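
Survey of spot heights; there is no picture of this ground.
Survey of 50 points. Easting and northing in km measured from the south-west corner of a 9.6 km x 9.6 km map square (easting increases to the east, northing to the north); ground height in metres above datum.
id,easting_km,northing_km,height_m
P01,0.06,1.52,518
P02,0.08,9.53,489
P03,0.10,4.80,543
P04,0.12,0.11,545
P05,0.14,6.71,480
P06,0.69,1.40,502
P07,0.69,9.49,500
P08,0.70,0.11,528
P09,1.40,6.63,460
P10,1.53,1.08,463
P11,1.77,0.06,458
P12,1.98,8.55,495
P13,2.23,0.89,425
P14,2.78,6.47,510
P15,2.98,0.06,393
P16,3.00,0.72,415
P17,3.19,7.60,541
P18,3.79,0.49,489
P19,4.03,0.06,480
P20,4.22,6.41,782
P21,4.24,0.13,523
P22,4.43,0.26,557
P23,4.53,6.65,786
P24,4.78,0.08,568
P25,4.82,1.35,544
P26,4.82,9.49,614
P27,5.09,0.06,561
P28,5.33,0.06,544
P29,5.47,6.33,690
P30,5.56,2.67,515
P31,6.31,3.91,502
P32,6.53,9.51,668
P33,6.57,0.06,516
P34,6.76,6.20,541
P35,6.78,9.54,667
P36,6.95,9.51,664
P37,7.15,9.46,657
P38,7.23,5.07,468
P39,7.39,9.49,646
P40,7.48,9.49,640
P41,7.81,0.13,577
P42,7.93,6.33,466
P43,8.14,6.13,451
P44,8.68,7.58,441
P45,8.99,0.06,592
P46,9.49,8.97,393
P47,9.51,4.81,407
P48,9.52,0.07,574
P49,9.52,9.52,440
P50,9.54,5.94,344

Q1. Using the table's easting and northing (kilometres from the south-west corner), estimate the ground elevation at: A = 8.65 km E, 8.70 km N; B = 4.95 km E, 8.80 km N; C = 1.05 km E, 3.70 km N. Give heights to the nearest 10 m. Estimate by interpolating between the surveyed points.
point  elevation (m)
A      490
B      650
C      500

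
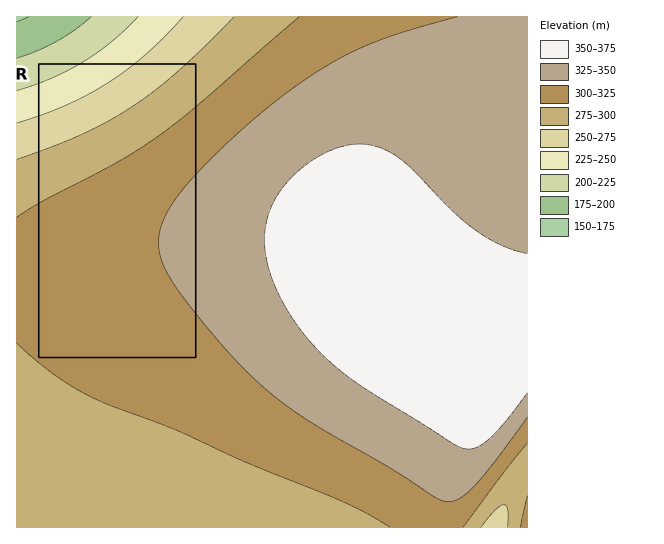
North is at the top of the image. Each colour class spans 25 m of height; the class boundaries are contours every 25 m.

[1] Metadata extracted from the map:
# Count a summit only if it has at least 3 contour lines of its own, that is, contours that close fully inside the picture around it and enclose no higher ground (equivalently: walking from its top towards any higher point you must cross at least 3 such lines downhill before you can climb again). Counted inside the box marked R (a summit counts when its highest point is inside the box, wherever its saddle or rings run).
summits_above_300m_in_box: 0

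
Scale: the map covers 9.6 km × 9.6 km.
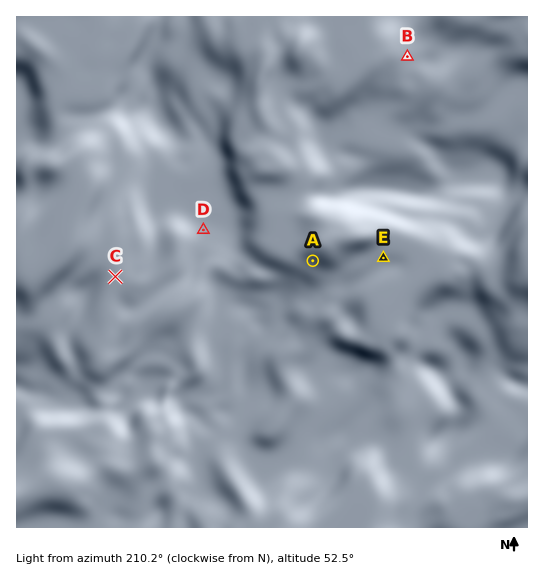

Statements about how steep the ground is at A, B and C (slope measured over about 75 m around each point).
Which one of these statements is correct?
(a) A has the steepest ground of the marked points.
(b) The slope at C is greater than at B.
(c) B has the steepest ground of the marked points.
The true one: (a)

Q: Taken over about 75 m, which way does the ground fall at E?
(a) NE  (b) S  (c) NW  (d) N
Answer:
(d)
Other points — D SW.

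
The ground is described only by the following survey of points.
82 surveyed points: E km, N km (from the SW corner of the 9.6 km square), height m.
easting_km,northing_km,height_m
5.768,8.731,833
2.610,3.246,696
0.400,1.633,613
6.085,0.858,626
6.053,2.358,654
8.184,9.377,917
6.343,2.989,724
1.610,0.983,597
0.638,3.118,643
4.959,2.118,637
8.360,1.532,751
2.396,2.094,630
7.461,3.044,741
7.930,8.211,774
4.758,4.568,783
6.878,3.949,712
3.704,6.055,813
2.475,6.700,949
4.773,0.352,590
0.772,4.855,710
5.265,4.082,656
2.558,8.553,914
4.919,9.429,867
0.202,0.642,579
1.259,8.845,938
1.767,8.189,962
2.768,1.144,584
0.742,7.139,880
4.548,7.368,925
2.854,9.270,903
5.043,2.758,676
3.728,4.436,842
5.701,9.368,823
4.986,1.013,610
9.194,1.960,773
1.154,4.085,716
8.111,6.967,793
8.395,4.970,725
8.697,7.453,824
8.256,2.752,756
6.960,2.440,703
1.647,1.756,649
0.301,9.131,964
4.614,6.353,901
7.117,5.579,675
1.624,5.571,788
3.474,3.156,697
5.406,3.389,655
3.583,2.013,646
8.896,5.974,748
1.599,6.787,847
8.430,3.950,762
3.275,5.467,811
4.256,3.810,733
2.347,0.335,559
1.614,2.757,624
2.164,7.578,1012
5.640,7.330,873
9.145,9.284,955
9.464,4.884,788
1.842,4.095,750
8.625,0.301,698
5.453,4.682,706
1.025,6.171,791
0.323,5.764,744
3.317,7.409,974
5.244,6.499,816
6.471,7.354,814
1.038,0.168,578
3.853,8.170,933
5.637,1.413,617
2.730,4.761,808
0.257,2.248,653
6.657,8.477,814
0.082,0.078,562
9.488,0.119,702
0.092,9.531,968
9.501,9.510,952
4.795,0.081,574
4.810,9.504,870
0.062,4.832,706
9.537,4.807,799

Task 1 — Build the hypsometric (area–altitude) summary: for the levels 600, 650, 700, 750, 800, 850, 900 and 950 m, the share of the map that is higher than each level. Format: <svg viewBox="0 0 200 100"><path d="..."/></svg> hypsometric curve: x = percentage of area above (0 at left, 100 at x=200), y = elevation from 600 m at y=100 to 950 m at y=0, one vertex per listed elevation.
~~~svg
<svg viewBox="0 0 200 100"><path d="M186 100l-25-14-24-15-31-14-35-14-25-14-18-15-18-14"/></svg>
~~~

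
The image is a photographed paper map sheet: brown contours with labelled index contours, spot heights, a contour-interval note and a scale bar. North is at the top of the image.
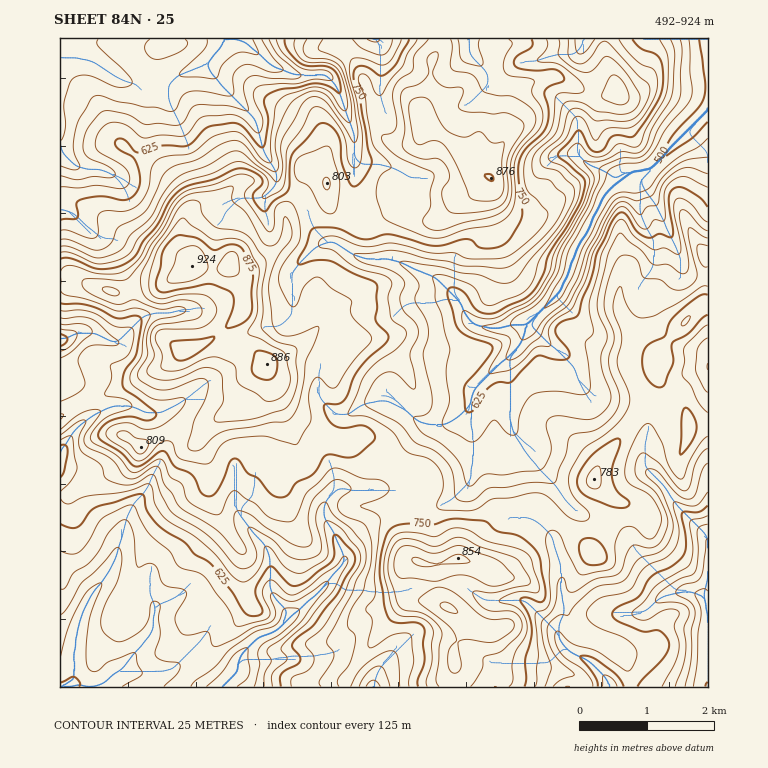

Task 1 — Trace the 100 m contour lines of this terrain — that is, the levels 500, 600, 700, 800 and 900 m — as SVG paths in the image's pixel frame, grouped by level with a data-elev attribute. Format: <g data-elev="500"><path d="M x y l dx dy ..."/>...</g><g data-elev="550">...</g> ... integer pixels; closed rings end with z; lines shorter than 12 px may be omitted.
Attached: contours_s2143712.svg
<g data-elev="500"><path d="M60 683l14-6 5 4 1 4-1 2"/><path d="M708 122l-17 17-31 20 12-23 26-27 6-11 1-15-6-44"/></g><g data-elev="600"><path d="M602 687l1-11 2-1 8 4 4 8"/><path d="M662 687l12-22 4-12 1-10-5-17 5-10 0-4-5-3-7 0-7 3-12 7-5 1-9-3-2-5 11-10 14-17 32-20 3-5 1-10-3-27 2-4 16-3"/><path d="M60 551l11 3 8-2 8-9 11-19 5-6 22-11 8-2 14 26 23 20 9 15 20 7 7 5 21 29 7 17 4 2 25-6 6-3 1-7-6-11-2-7 3-7 3-4 5 0 16 13 6 0 14-7 13-12 13-8 8-10 3 0 2 3 0 3-16 29-25 31-25 23-1 3 5 7 1 3-14 14-2 5 1 9"/><path d="M708 187l-22-10-5 0-7 3-6 5-3 6 0 29-3 1-8-1-7 9-4 0-5-4-11-17-4-1-5 1-8 11-17 33-7 27-13 27-4 5-14 9-5 7-2 6 2 12-15 3-13 14-12 8-20 4 0-5 10-19 2-7-4-3-22-6-8-5-6-8 1-10 3 0 15 7 14 0 32-16 11-11 11-19 4-15 3-8 27-44 6-20-1-9-19-18-2-4 1-3 4-5 6-3 3 2 8 10 9 2 9-3 11-10 5 0 10 3 4 0 3-3 6-15 17-27 4-12 1-32-2-7-7-12"/><path d="M276 39l7 14 14 13 10 4 20 1 5 4 1 5-19-1-17 5-32 1-9 3-2 4 0 6 9 22-2 9-3 4-15-14-12-5-29 3-5 4-8 12-7 3-20-1-19 3-18-14-11-2-6 2-5 3-5 7-2 7 0 6 4 5 20 12 6 5 4 9-2 7-7 4-23-4-19 3-19-1"/></g><g data-elev="700"><path d="M351 687l7-14 7-8 16-11 11-3 4 2 2 5 2 29"/><path d="M545 687l6-19-7-24-3-20 1-3 9-9 4-7 4-25 3-3 2 1 4 12 4 2 22-13 22-4 6-5 5-16 5-8 3-1 12 3 7-1 6-4 5-9 2-8 1-7-8-19-6-10-14-10-4-5-1-8 3-11 4-3 3 0 12 8 20 26 5 3 4 1 4-6 7-25 6-8 5-4"/><path d="M60 429l21-16 10-3 8 0 2 1-1 3-16 22 0 5 3 6 23 11 6 5 7 12 5 3 8 0 16-10 6-1 6 17 8 10 7 12 6 5 31 18 20 22 5 3 4 0 1-4-11-24-1-8 2-7 5 0 9 3 15 13 27 17 8 3 7 0 3-2 2-4-4-23 2-11 3-8 21-19 7 0 8 5 2 5-12 10-1 4 0 5 6 7 17 6 5 4 5 13 1 16-2 12-7 23-11 17-4 10 0 9 6 8 1 9-5 20-12 17 1 7"/><path d="M708 392l-5-6-8-17 3-20 4-7 6-4"/><path d="M60 318l5 1 16-2 11 2 25 21 2 3-5 3-22-1-8 5-4 5-2 5 7 21 0 5-9 8-16 7"/><path d="M708 238l-7-3-9-6-3 0 0 11 8 36-5 8-10 6-10-1-13-10-15-1-6-16-5-5-10-2-7 6-8 21-4 23 1 8 9 22 0 7-5 15 0 7 2 8 8 20 0 12-6 12-14 12-8 3-17 3-4 2-4 19-7 14-3 11-2 3-24 0-23 4-16 1-5 1-13 12-7 1-6-1-5-5-3-26-8-12-11-8-18-8-12-14-6-6-31-16-1-3 0-4 8-15 5-7 7-4 5-1 5 1 15 14 4 2 1-1-1-14-4-19 2-6 5-11 1-6-2-9-11-10-4-8-1-9 5-12-2-5-5-5-8-4-31-9-4-4-1-3 39-4 32 8 24 4 15 4 36 2 12-3 37-34 8-11 7-15 2-7-2-4-8-6-6-7-15-5-2-5-1-7 4-12 16-15 4-5 5-23 3-5 5-3 9 1 6 2 12 7 24 3 11-2 7-7 2-7-2-6-11-19-12-12-9-5-3 2-12 13-5 2-7-2-10-6-10-9 0-17"/><path d="M323 39l-4 7-1 3 21 10 6 9 9 35 4 28-2 10-2 2-1-1-10-17-17-23-9-5-7 0-9 8-19 34-1 10 2 20-5 12-3 0-8-8-24-20-5-2-7 1-22 13-24 8-10 6-12 14-13 25-18 16-8 13-7 5-11 5-8 1-27-11-11-1"/><path d="M392 39l-4 12-7 4-18-6-10-10"/></g><g data-elev="800"><path d="M471 687l11-17 1-12 20-8 15-15 4-9-2-9-7-5-22-1-8-3-8-9-2-7 3-1 19 2 32-8 3-2 0-5-10-16-5-4-36-12-15-8-10 0-13 7-7 1-19-6-13-1-7 4-5 10-2 12 1 12 8 25 3 5 5 3 12 2 8 3 9 6 7 8 1 7-3 10 0 17-3 15 1 5 2 4"/><path d="M138 453l3 1 4-2 3-5 0-6-13-4-9-6-5 0-4 2 0 2 2 3 11 6z"/><path d="M190 450l6 1 5-1 13-14 10-5 48-9 11 0 7-3 9-15 5-23 2-19 13-32-2-4-18 8-12 2-7-2-6-6-2-7-3-28 0-12 8-22 14-20 1-7-1-7-6-9-2 3-2 16-3 7-6 4-7-2-5-5-14-26-13-12-1-5 1-8-2-2-17 4-22 3-12 7-6 8-10 19-12 17-9 16-15 18-8 3-33-2-3 0-2 4 1 5 6 5 25 11 7 0 14-4 23 9 7 0 14-3 5 2 2 2-2 3-4 2-22 4-7 6-4 12 1 18-9 15-1 6 1 3 4 3 10 6 9 2 12-2 25-9 5 0 3 2 1 5-2 10-11 23-7 24 0 4z"/><path d="M326 190l3-2 1-5-1-4-3-2-3 3 0 3z"/><path d="M428 39l-13 15-3 17-12 8-6 8-1 10 4 22-1 8-3 5-10 3-2 2 4 9 12 10 34 15 3 3-4 17 0 16-7 15 1 3 5 4 8 1 27-8 27-5 9-4 6-5 4-7 2-6-2-27 2-10 6-12 15-17 3-9-1-5-2-5-11-9-10-5-14 0-13-4-12-17-21-5-2-5 2-17-1-9"/></g><g data-elev="900"><path d="M169 283l8 0 13-2 9-3 6-6 3-3 0-5-3-8-5-7-4-3-6 0-11 5-12 27 0 3z"/><path d="M223 276l10 1 3-1 3-4-1-15-4-5-3 0-5 2-8 12 0 5z"/></g>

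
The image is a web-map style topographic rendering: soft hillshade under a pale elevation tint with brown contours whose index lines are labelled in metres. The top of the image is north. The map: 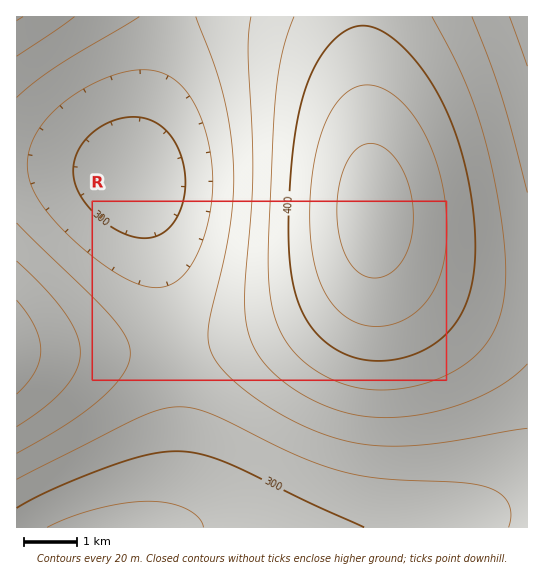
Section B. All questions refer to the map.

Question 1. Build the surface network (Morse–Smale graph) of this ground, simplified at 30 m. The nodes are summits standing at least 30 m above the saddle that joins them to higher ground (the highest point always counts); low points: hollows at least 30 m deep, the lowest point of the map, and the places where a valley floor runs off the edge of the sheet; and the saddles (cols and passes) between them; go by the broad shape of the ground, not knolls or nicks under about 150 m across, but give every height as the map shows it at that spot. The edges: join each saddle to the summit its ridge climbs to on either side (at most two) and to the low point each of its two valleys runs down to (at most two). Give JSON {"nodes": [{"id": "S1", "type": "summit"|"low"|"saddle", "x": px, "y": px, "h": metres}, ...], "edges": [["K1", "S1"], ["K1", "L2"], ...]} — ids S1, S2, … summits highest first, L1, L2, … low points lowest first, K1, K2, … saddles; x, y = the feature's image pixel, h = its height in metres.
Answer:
{"nodes": [
{"id": "S1", "type": "summit", "x": 373, "y": 211, "h": 451},
{"id": "S2", "type": "summit", "x": 17, "y": 350, "h": 392},
{"id": "S3", "type": "summit", "x": 17, "y": 17, "h": 382},
{"id": "L1", "type": "low", "x": 115, "y": 527, "h": 273},
{"id": "L2", "type": "low", "x": 134, "y": 178, "h": 287},
{"id": "L3", "type": "low", "x": 527, "y": 18, "h": 331},
{"id": "K1", "type": "saddle", "x": 527, "y": 289, "h": 369},
{"id": "K2", "type": "saddle", "x": 169, "y": 17, "h": 337},
{"id": "K3", "type": "saddle", "x": 171, "y": 349, "h": 333}],
"edges": [["K1", "S1"], ["K1", "L1"], ["K1", "L3"], ["K2", "S1"], ["K2", "S3"], ["K2", "L2"], ["K3", "S1"], ["K3", "S2"], ["K3", "L1"], ["K3", "L2"]]}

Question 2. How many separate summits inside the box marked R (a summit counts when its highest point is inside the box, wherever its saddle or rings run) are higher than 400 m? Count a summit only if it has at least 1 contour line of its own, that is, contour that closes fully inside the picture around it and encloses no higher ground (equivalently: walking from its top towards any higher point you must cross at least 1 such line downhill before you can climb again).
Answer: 1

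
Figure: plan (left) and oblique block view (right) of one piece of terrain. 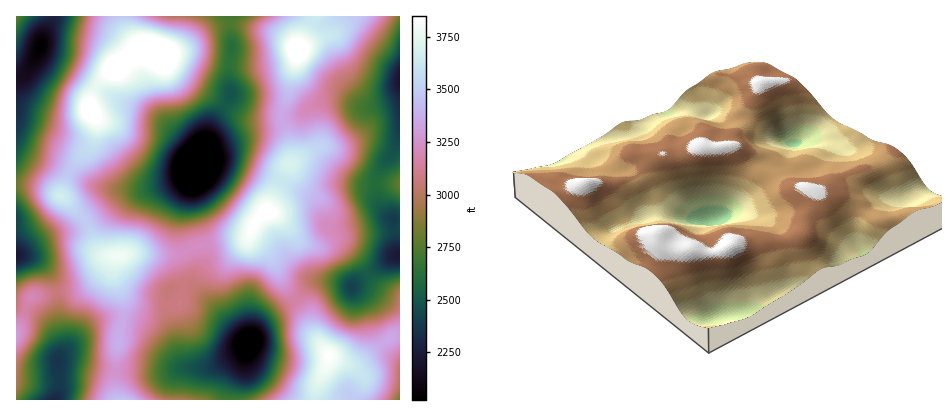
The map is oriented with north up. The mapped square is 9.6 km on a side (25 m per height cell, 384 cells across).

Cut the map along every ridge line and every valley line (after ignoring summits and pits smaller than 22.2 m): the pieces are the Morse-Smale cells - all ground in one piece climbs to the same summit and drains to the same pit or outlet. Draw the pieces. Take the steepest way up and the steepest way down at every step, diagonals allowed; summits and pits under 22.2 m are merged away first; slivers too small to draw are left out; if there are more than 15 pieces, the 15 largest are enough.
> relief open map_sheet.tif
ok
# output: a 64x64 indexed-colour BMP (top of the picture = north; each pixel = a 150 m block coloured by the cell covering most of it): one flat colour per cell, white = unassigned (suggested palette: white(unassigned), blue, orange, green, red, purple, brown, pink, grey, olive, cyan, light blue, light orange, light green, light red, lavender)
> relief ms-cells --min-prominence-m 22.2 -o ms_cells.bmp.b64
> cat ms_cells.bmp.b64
<image width="64" height="64" href="data:image/bmp;base64,Qk12CAAAAAAAAHYAAAAoAAAAQAAAAEAAAAABAAQAAAAAAAAIAAATCwAAEwsAABAAAAAAAAAA////ALR3HwAOf/8ALKAsACgn1gC9Z5QAS1aMAMJ34wB/f38AIr28AM++FwDox64AeLv/AIrfmACWmP8A1bDFAAAAAAAAAAAAAAAAAAAzMzMzM4iIiIiIiIgAAAAAAAAAAAAAAAAAAAAAAAAAADMzMzMziIiIiIiIiAAAAAAAAAAAAAAAAAAAAAAAAAAAMzMzMzM4iIiIiIiIAAAAAAAAAAAAAAAAAAAAAAAAAAADMzMzMziIiIiIiIiAAAAAAAAAAAAAAAAAAAAAAAAAAAMzMzMzOIiIiIiIiIAAAAAAAAAAAAAAAAAAAAMzMzMzMzMzMzMziIiIiIiIiAAAAAAAAAAAAAAAAAAAAzMzMzMzMzMzMzOIiIiIiIiIAJmQAAAAAAAAAAAAAAADMzMzMzMzMzMzM4iIiIiIiIiZmZmQAAAAAAAAAAAAAAMzMzMz8zMzMzMziIiIiIiIiZmZmZkAAAAAAAAAAAAAAzMzMz/zMzMzMzM4iIiIiIiJmZmZmZAAAAAAAAAAAAADMzMz/zMzMzMzM6iIiIiIiJmZmZmZmZAAAAAAAAAAAAMzMz//MzMzMzM6qoiIiIiJmZmZmZmZmQAAAAAAAAAAADMz//8zMzMzM6qqqIiIiImZmZmZmZmZAAAAAAAAAAAAP///8zMzMzM6qqqqiIiImZmZmZmZmZkAAAAAAAAAAAD////zMzMzM6qqqqqoiIiZmZmZmZmZmQAAAAAAAAAAAP////MzMzM6qqqqqqqoiZmZmZmZmZmZAAAAAAAAAAAA////8zMzM6qqqqqqqqqJmZmZmZmZmZkAAAAAAAAAAAD////zMzM6qqqqqqqqqgmZmZmZmZmZkAAAAAAAAAAAD/////8zM6qqqqqqqqqgAJmZmZmZmZAAAAAAAAAAAAAP////////qqqqqqqqqqAACZmZAJmZAAAAAAAAAAAAAP////////+qqqqqqqqqAAAAAAAAAJAAAAAAAAAAAAAA/////////6qqqqqqqqoAAAAAAAAA4AAAAAAAAAAAAAD/////////CqqqqqqqoAAAAAAAAADu4AAAAAAAAAAAAA////////8KqqqqqqqgAAAAAAAADu7uAAAAAAAAAAC7u7u7u7u78AqqqqqqqgAAAAAAAADu7u7uAAAAAAAAC7u7u7u7u7uwCqqqqqqgAAAAAAAADu7u7uAAAAAAAAALu7u7u7u7uwAMzKqqqgAAAA7u7u7u7u7u4AAAAAAAAAu7u7u7u7u7AAzMzMzAAAAA7u7u7u7u7u7gAAAAAAAAu7u7u7u7u7sAzMzMzMAAAADu7u7u7u7u7uAAAAAAAAC7u7u7u7u7uwDMzMzMzAAADu7u7gAADu7u4AAAAAAAALu7u7u7u7u7AMzMzMzMwADu7u7gAAAAAAAAAAAAAAAAALu7u7u7u7sAzMzMzMzM7u7u7uAAAAAAAAAAAAAAAAAAC7u7u7u7uwDMzMzMzMzu7u7uAAAAAAAAAAAAAAAAAAAAu7u7u7u7AMzMzMzMzM7u7u4AAAAAAAAAAAAAAAAAAAALu7u7u7uwzMzMzMzMzu7uAAAAAAAAAAAAAAAAAAAARERERES7u7DMzMzMzMzM7gAAAAAAAAAAAAAAAAAAAERERERERERLvMzMzMzMzMwAAAAAAAAGZgAAAAAAAABERERERERERERMzMzMzMzMAAAAAAAAZmZmAAAAAAAAdERERERERERERETMzMzMwAAAAAAAAAZmZmZgAAAAAHd3RERERERERERERMzMzAAAAAAAAAAGZmZmZmAAAAd3d3d0REREREREREREEAAAAAAAAABmZmZmZmZmZgAHd3d3d3dEREREREREREEQAAAAAAAAAGZmZmZmZmZmYHd3d3d3d3REREREREREQREAAAAAAAAAZmZmZmZmZmZgd3d3d3d3dEREREREREQREVUAAAAAAAZmZmZmZmZmZmZ3d3d3d3d0REREREREERERVVAAAAAABmZmZmZmZmZmZnd3d3d3d3REREREREERERFVVVAAAAAGZmZmZmZmZmZmd3d3d3d3dEREREREERERERVVVVVVUGZmZmZmZmZmZmZ3d3d3d3d0REREREEREREREVVVVVVVIiZmZmZmZmZmZnd3d3d3d0RERERBERERERERVVVVVVUiIiZmZmZmZmZmd3d3d3d3REREEREREREREREVVVVVVVIiIiZmZiIiImZ3d3d3d3d0RBERERERERERERFVVVVVUiIiIiIiIiIiInd3d3d3d3RBEREREREREREREVVVVVVSIiIiIiIiIiIid3d3d3d3fRERERERERERERERVVVVVVUiIiIiIiIiIiJ3d3d3d33dERERERERERERERFVVVVVVSIiIiIiIiIiIgB3d3d33d3REREREREREREREVVVVVVVIiIiIiIiIiIiAHd3d93d3d3RERERERERERERVVVVVVUiIiIiIiIiIiIAB3fd3d3d3d0RERERERERERFVVVVVVVIiIiIiIiIiIgAH3d3d3d3d3dEREREREREREVVVVVVVUiIiIiIiIiIiAADd3d3d3d3d3dERERERERERVVVVVVVSIiIiIiIiIiIAAN3d3d3d3d3dERERERERERFVVVVVVVIiIiIiIiIiIgAADd3d3d3d3dEREREREREREVVVVVVVVSIiIiIiIiIiAAAN3d3d3d3d0RERERERERERVVVVVVVVIiIiIiIiIiIAAADd3d3d3d0RERERERERERFVVVVVVVVSIiIiIiIiIgAAAN3d3d3d3REREREREREREVVVVVVVVVIiIiIiIiIi"/>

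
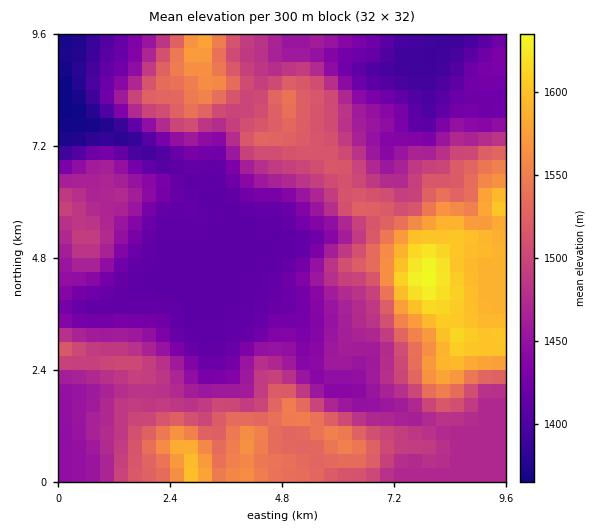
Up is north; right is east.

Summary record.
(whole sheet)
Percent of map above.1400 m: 95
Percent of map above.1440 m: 68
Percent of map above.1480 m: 43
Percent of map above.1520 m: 24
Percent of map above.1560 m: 11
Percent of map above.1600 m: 3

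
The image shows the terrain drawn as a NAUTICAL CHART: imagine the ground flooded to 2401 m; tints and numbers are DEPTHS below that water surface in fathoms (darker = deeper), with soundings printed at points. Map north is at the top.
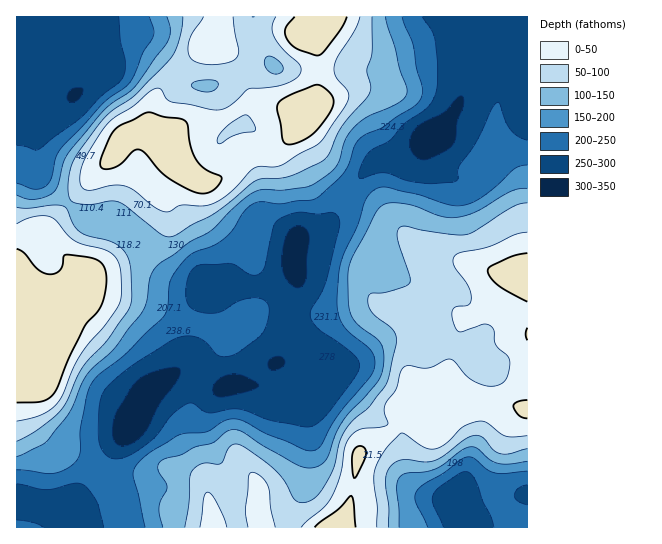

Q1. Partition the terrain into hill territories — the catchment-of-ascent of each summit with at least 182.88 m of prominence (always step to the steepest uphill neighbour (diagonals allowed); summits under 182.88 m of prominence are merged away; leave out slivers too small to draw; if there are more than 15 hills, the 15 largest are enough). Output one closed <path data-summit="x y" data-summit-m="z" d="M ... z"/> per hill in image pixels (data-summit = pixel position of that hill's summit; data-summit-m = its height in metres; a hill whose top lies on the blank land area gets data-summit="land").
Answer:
<path data-summit="land" d="M506 57l-12 2-21 6-14 40-22 28-7 3-15 13-13 7-17 3-12 5-29 31-17 30-10 7-20 7-4 15 4 32-9 28 0 31-5 12-10 8-9 17-5 3-26-1-15 3-23-15-10-4-27 16-13 13-13 29-19 24-13 31-32 28-1 2 5 8 2 9 387 0-2-8 23-13 13-7 16-1 17-6 0-420-7-9z"/><path data-summit="land" d="M527 16l-510 0-1 95 31 1 5-2-13 12-4 27 0 13 2 8 13 18 40 35 29 8 10 5 15 22 19 17 15 6 23 4 3 4 0 6-9 12-6 12 0 36-9 14 10 0 28 18 15-3 26 1 5-3 9-17 10-8 5-12 0-31 9-28-4-20 0-12 4-15 28-12 10-13 9-19 29-31 12-5 17-3 13-7 15-13 7-3 22-28 14-40 21-6 12-2 15 7 6 8z"/><path data-summit="land" d="M47 112l-31 1 0 392 35 6 16 0 12-14 11-6 10-10 13-31 19-24 17-35 29-20 10-12 1-40 6-12 9-12 0-6-3-4-23-4-15-6-19-17-15-22-10-5-29-8-45-40-10-21 0-13 4-27z"/>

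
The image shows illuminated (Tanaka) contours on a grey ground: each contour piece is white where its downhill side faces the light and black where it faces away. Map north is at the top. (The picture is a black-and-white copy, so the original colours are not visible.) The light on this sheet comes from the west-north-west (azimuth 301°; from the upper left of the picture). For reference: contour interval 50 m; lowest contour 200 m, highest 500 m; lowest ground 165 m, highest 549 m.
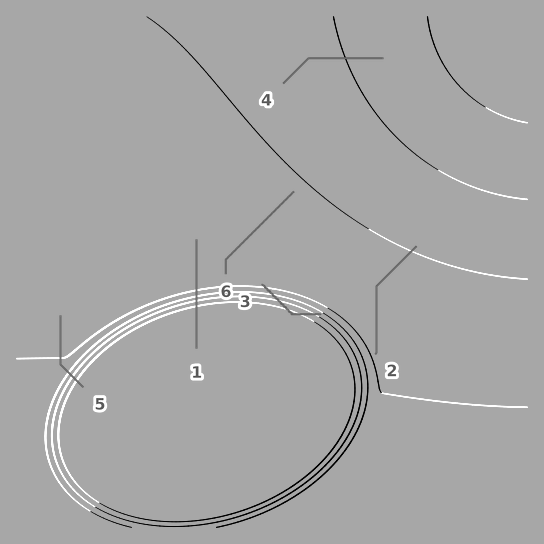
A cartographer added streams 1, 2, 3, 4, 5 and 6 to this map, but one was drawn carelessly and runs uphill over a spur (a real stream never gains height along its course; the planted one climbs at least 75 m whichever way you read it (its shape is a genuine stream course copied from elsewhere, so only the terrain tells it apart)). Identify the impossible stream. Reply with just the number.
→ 3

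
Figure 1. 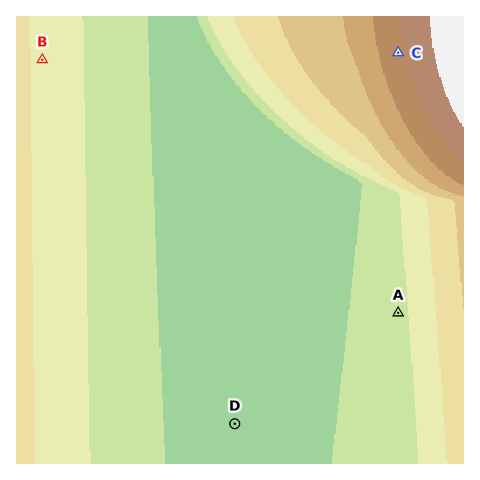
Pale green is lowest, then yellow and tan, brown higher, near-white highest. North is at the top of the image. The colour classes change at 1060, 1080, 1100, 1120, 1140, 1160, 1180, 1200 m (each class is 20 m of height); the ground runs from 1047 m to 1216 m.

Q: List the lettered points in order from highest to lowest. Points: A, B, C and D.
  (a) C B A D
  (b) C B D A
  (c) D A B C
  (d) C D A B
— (a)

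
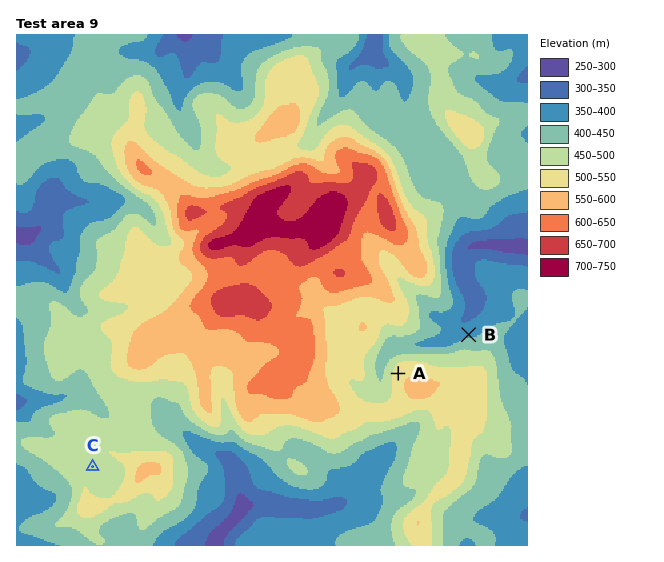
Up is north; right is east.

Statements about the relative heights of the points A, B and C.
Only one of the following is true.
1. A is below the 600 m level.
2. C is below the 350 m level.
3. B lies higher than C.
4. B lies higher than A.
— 1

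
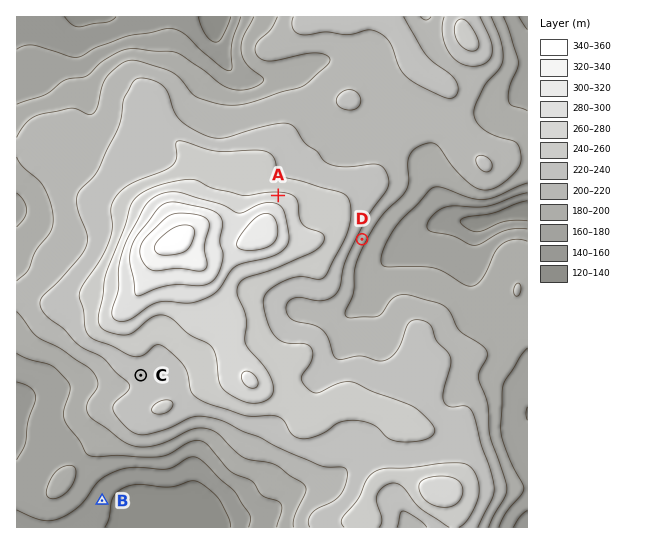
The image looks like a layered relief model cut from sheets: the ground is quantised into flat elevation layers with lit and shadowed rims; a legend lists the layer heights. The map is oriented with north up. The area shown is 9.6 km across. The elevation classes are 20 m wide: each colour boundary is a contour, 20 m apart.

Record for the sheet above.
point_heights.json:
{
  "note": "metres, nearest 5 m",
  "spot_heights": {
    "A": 265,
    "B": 145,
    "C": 230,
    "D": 210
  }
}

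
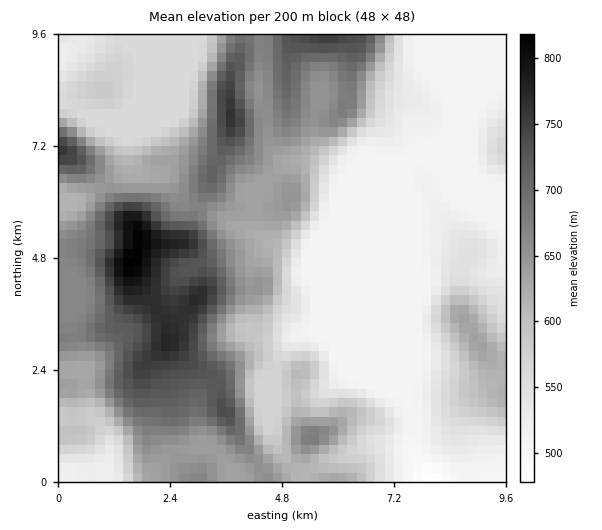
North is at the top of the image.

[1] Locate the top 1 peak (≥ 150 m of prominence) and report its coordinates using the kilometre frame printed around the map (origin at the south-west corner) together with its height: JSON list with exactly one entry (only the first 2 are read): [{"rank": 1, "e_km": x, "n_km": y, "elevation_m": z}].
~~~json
[{"rank": 1, "e_km": 1.56, "n_km": 4.71, "elevation_m": 821}]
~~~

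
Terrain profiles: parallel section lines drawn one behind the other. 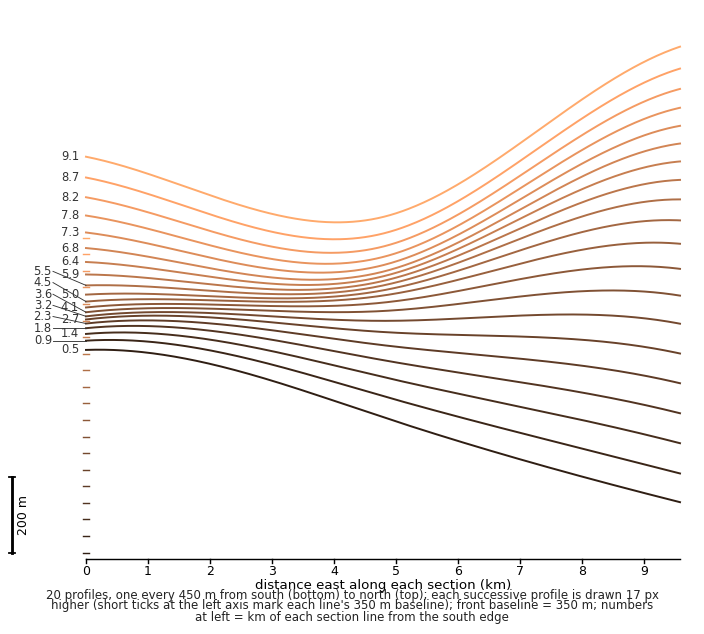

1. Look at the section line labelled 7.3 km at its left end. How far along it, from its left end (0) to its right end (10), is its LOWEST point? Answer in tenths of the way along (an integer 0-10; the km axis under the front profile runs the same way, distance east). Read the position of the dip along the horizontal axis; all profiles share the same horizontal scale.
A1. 4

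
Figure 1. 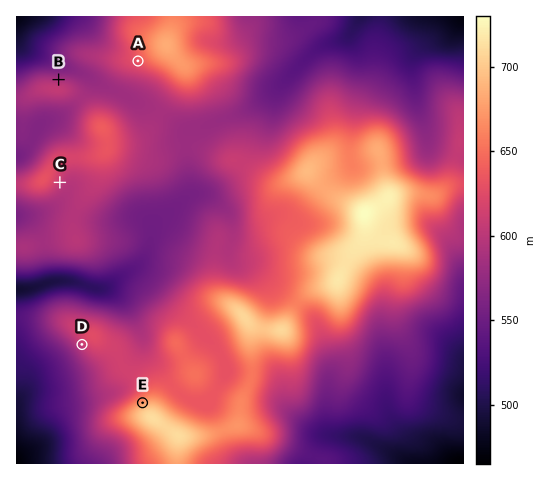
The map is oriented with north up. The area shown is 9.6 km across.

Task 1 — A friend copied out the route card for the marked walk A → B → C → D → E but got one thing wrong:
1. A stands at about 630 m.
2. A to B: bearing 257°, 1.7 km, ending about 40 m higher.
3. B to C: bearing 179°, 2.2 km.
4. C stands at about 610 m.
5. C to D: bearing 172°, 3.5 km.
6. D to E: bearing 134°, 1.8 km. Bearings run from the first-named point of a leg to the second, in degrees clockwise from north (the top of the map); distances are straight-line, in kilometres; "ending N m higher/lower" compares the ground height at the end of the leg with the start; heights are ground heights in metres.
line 2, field sense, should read lower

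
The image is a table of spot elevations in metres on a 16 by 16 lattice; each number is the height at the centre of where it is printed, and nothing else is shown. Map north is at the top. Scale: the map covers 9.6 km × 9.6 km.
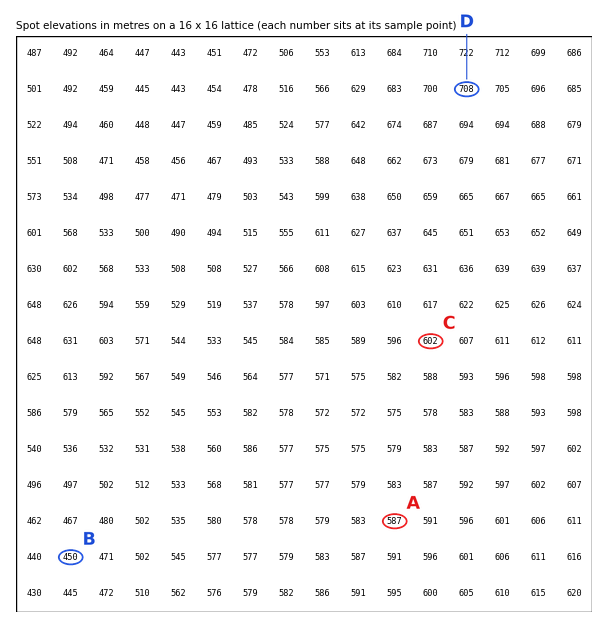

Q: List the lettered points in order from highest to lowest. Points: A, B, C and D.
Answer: D C A B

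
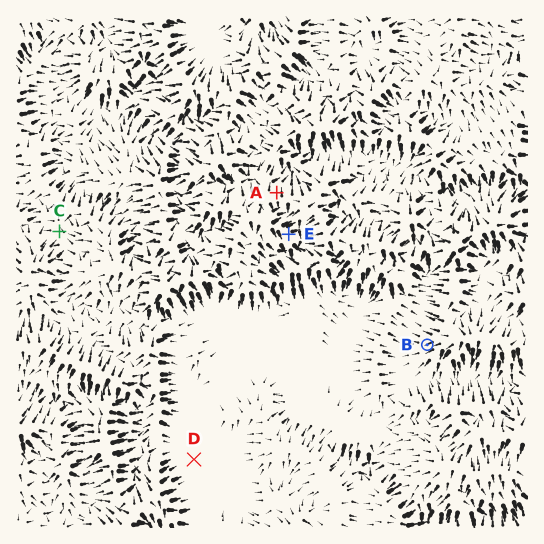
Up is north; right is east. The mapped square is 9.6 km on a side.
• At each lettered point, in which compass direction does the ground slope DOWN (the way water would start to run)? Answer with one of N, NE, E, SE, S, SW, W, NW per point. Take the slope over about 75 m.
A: N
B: W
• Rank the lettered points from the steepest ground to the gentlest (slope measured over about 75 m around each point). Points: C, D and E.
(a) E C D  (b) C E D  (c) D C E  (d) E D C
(a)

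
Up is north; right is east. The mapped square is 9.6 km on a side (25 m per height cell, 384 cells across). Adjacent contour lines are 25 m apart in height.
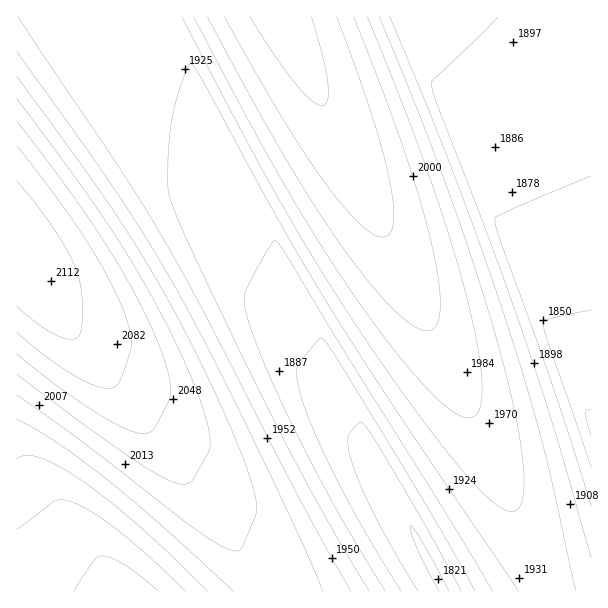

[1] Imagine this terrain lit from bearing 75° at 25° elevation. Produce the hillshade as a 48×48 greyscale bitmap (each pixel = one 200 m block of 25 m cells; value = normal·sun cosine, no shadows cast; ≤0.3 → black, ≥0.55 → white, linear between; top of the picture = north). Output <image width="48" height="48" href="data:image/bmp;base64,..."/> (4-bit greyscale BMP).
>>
<image width="48" height="48" href="data:image/bmp;base64,Qk32BAAAAAAAAHYAAAAoAAAAMAAAADAAAAABAAQAAAAAAIAEAAATCwAAEwsAABAAAAAAAAAAAAAAABEREQAiIiIAMzMzAERERABVVVUAZmZmAHd3dwCIiIgAmZmZAKqqqgC7u7sAzMzMAN3d3QDu7u4A////AIiIiIh2VEMzNFZ4iJq8zd3cthEjRWeJqoiIiIh2VDMzRWeIiJq83d3LkwEjRWeJqoiIiIdlQzM0RWiIiavN3dzKURI0VniJq4iIiHZUMzM0VniImrzN3cy4MBI0Vniau4iIh3VEMzNFZ4iJq8zd3culESI0VniavIiIh2VDMzRWeIiJq83d3LqCASNFZ4mrzIiIdlQzM0RXiIiavN3dzLlRASNFZ4mrzIiHZUMzM0VniImrzN3cy6cgEjRWeJq7zYh2VEMzNFZ4iJq8zd3cupUQEjRWeJq83Yh2VDMzRWeIiJq83d3LqXIBI0VniZq83ndlQzM0RXiIiavN3dzLqFEBI0VniavN7nZUMzNEVniImrzd3dy6lyASNFZ3iavN7mVEMzNFZ4iJq8zd3cuphRASNFZ4mrzd71VDMzRWeIiZu83d3MuYcwEjRWZ4mrze/0QzM0VniImavN3dzLqYUQEjRWeJq8ze7kQzNEV4iJmrzd3dy6mHMBI0RWeJq83v2zMzRFZ4mZq83d3cupiFEBI0Vniau83uyTMzRWeJmavM3d3MuYhzASM0VniavN7+pzM0VniZmavN3d3LqYhhASNFZ4mrvN78hzNFZ4mZmrzd3dy6mIcwEiNFZ4mrze7qdzRFaImZq83d3cupiIYgEjRWeJq7ze/Id0RWeJmavN3d3cupiHQAEjRWeJq83u6nd0VniZmrzN3d3LqYiGIBI0Vniaq83vyHd1Z4mZmrzd3dy6mIh0ABI0VniavN7uqHd2aImZq83d3cy5iIhiASNFZ4mqvN79l3d3eJmavN3d3cupiIhBASNFZ4mrze7rh3d3iZmrzN3d3LqYiIYgEjRWeJmrze/Zd3d4iZmrzd7dy6mIiIQQEjRWeJq83u64d3d5mZq83d3cy5iIiHIBI0VniZq83v2Xd3d5mavN3d3cupiIiFEBI0VniavN7uuHd3d5mazN3d3LqYiIhzASNFZ4iavN79l3d3d5mrzd3dy6mIiIhRASNFZ4mrzd77h3d3d5q83d3cy5iIiIcwEjRWd4mrze/Zh3d3d6vM3d3cupiIiIUQEjRWeJq83e/Id3d3d7vN3d3LqYiIiHMBI0VWeJq83v6od3d3d7zd3dy6mIiIiFEBI0VniavN3vyId3d3d8zd3cupiIiIhzARI0VniavN7+qId3d3d83d3MupiIiIhhASNFZ4mrzN78iIh3d3d93dzLqYiIiIdAASNFZ4mrze/qiIiHd3d93dy6mIiIiIYgEjRWeJq8ze/JiIiId3d93cupiIiIiHQAEjRWeJq83v6oiIiIh3d93LuYiIiIiGIBI0Vniau83v2YiIiIiId9zLqYiIiIh0ABI0VniavN7+uIiIiIiIiMy6mIiIiIhiASNFZ4mqvN79mIiIiIiIiMupiIiIiIdAASNFZ4mrze/riIiIiIiIiLqYiIiIiIYgEjRWeJmrze/ZiIiIiIiIiKqIiIiIiHQAEjRWeJq83u64iIiIiIiIiJmIiIiIiGIBI0VneJq83v2YiIiIiIiIiA=="/>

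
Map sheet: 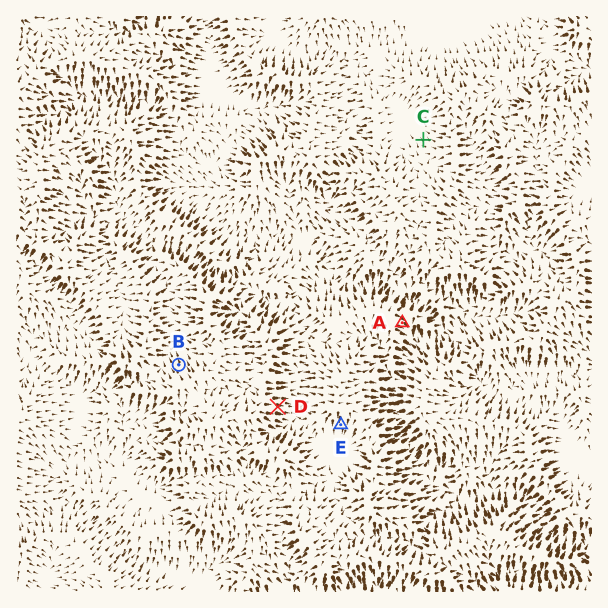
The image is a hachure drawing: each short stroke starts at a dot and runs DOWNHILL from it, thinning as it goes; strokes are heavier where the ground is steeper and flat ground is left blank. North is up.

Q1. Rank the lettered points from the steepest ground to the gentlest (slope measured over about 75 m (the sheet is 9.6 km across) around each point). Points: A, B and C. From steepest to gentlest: A B C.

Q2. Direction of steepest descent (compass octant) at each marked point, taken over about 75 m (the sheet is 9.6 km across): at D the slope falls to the E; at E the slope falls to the S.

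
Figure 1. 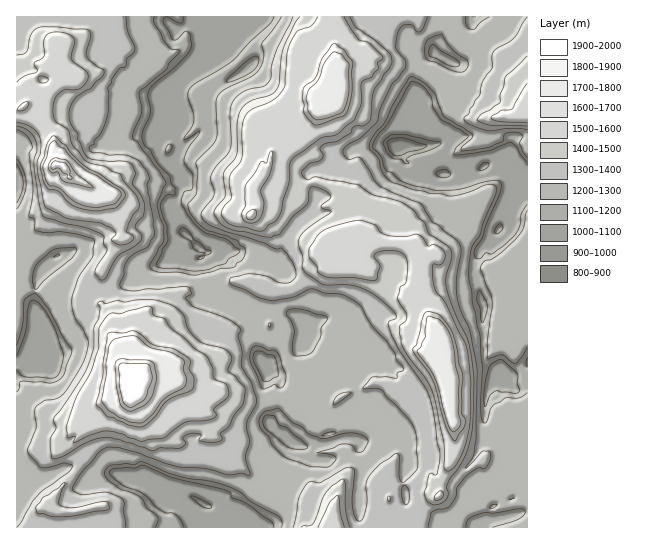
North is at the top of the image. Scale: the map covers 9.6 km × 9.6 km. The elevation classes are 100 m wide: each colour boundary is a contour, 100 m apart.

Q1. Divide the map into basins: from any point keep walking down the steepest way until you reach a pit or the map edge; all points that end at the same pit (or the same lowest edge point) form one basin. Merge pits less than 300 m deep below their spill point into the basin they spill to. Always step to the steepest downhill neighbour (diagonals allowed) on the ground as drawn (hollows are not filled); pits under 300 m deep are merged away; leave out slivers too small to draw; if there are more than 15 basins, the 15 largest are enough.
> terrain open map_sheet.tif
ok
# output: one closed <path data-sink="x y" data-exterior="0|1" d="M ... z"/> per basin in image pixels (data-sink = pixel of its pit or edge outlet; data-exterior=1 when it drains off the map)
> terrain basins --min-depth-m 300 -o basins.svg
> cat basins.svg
<path data-sink="186 234" data-exterior="0" d="M302 16l-286 1 0 92 3 0 6-4 15 13 13 20 3 27 7 2 7 10 37 16 13 24-1 5 4 16-20 29-2 11-6 11 0 12 7 4 10 13 0 15 5 12 4 20 6 7 10 5 30 0 22 10 7 8 5 19 6 2 2 3 3 16-1 4-16 0-16 5-6-3-26-30-6-9-10-9-5 7-12 4-20 16-22 23 5 15 0 13-17 18-7 12-21 17-5 10 394 0-1-27 3-4 15 0 2-2 0-10 12-26 4-16-13-102-7-14-16-20-1-8-6-3-12 0-7-3-19-14-10-12-24 1-10-13-8 2-6-12-46-32-8-2-10 2 2-14-3-4 0-9 8-13 9-7 3-13 0-8-12-18 3-8 10-8 9-4 4 0 8 5 27-4 6-11 7 0 5-6 0-21-6-9-10-9-17-7-3-4-3-11z"/><path data-sink="401 146" data-exterior="0" d="M527 16l-224 0-3 7 3 18 3 4 17 7 10 9 6 9 0 21-5 6-7 0-6 11-18 4-9 0-8-5-11 2-12 10-3 7 12 19 0 8-3 13-9 7-8 13 0 9 3 4-2 14 10-2 8 2 46 32 6 12 8-2 10 13 24-1 10 12 19 14 23 4 3 10 21 30 6 25 0 16 2 7 0 16 7 46-12 32-4 6 0 10-2 2-15 0-3 4 2 27 106-1z"/><path data-sink="17 183" data-exterior="1" d="M25 105l-9 5 1 418 9 0 6-10 21-17 7-12 17-18 0-13-5-15 22-23 20-16 7-1 8-6 2-4-3-10 7-6-14-12-4-20-5-12 0-15-3-5-14-12 0-12 6-11 2-11 20-29-4-25-12-20-37-16-7-10-7-2-3-27-2-5-11-15z"/>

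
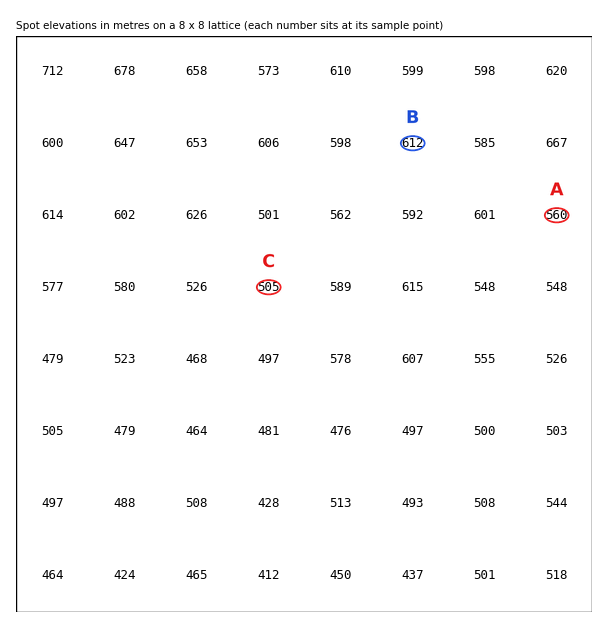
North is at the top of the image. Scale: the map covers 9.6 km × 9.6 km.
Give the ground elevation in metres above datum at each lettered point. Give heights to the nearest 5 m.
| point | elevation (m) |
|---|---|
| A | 560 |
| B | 610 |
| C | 505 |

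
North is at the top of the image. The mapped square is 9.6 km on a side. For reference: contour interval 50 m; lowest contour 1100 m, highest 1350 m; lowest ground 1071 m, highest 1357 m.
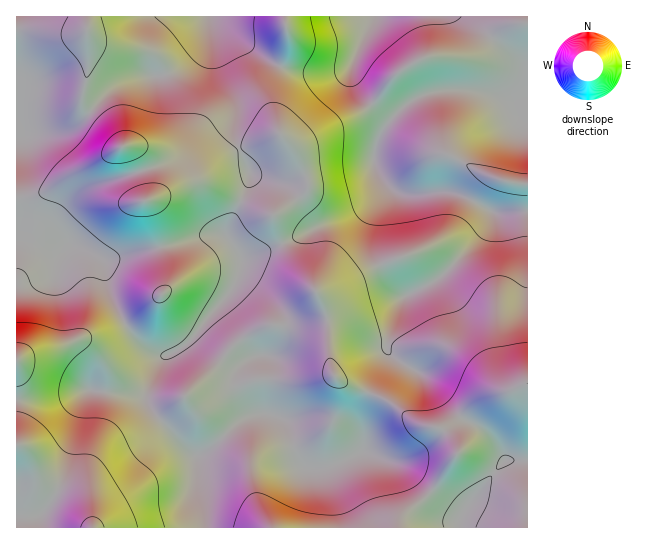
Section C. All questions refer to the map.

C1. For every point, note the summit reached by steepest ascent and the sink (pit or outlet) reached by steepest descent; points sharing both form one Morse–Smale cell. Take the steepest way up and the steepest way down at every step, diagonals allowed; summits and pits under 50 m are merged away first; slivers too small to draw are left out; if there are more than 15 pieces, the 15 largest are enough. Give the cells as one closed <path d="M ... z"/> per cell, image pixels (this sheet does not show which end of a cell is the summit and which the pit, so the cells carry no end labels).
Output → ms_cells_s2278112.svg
<path d="M527 16l-510 0-1 117 39-1 11-3 16-9 35-35 22-9 23 0 15-7 24-22 7-14 2-13 7 37 18 41 1 11-3 21 3 12 13 28-1 16-21 45 1 7 13 20 20-5 40-17 13-8 44-17 9-7 12-13 2-5-2-11 6 8 2 7-11 27 0 32 4 13 11 20 11 13 4 1 36-20 42-45 8-13 1-6 16 1 19-2z"/><path d="M382 179l-1 7-6 11-17 14-44 17-13 8-40 17-20 6 0 18 18 12 17 17 5 9 0 16-4 12-7 12-19 2-11 9-5 9 4 18 9 14 9 7-18 7-26 26-16 8 0 20 7 31 2 22 322-1 0-314-35-1-1 6-8 13-42 45-37 20-14-14-11-20-4-13 0-32 11-27z"/><path d="M25 237l-9 1 0 289 189 1-1-22-7-31 0-20 16-8 26-26 18-7-9-7-9-14-4-18 5-9 11-9 16-1 6-5 8-20 0-16-2-5-20-21-20-16-11 22-17 19-14 19-18 16-17 7-16-8-21-23-17-36-5-27-6-6-20-9-8-2-8 4z"/><path d="M210 20l-2 13-7 14-24 22-15 7-23 0-22 9-35 35-16 9-11 3-39 2 0 103 9 0 36 12 10-4 26 11 6 6 5 27 17 36 21 23 16 8 17-7 18-16 14-19 17-19 13-26 0-12-13-19-1-7 21-45 1-16-13-28-3-12 3-21-1-11-18-41z"/>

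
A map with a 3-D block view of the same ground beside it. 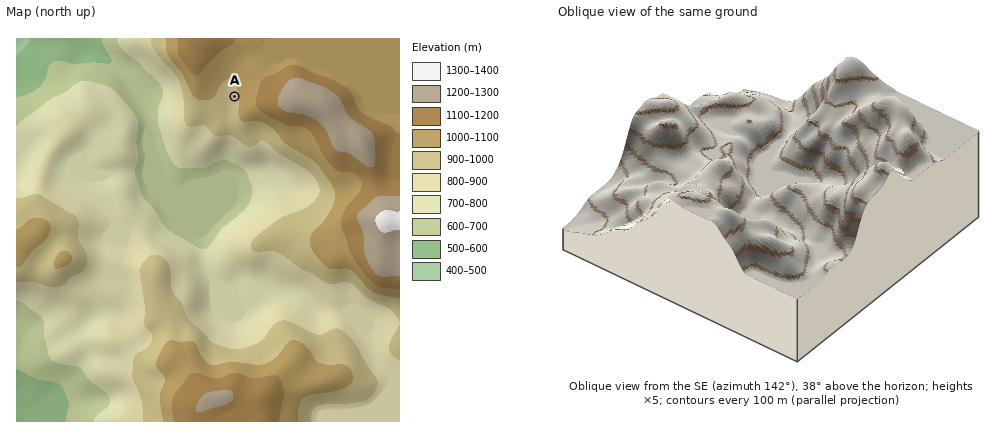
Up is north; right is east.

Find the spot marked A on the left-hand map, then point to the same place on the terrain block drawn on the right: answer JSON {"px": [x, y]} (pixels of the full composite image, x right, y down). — {"px": [850, 114]}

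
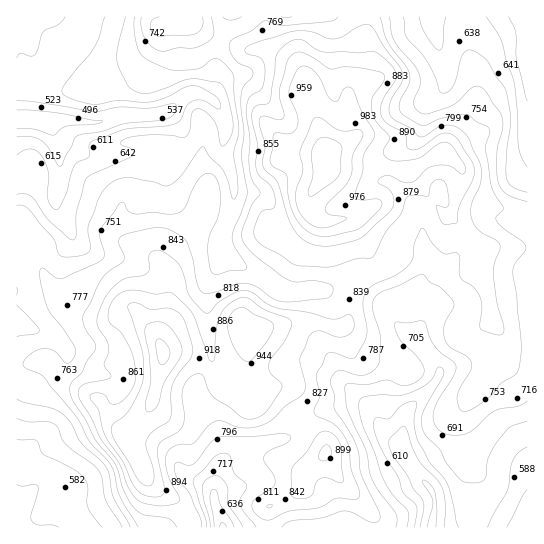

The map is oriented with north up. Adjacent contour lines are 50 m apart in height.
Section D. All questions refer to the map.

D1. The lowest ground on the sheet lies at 470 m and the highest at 1090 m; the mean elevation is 760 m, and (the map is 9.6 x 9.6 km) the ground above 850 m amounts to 23.4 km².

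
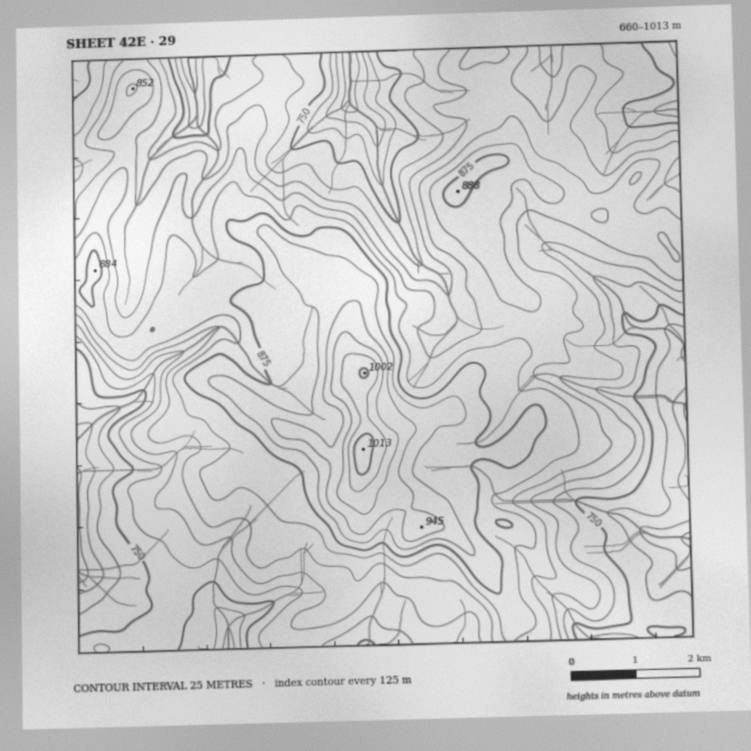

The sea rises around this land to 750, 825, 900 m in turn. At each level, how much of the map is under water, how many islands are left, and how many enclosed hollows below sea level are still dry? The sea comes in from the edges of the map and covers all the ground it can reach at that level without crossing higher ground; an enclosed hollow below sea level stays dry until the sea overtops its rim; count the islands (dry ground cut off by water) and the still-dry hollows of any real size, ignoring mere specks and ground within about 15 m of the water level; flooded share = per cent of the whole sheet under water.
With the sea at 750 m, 14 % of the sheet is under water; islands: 0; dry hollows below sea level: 0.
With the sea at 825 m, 55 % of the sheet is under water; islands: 1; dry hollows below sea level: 0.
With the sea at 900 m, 91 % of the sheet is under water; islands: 1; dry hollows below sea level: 0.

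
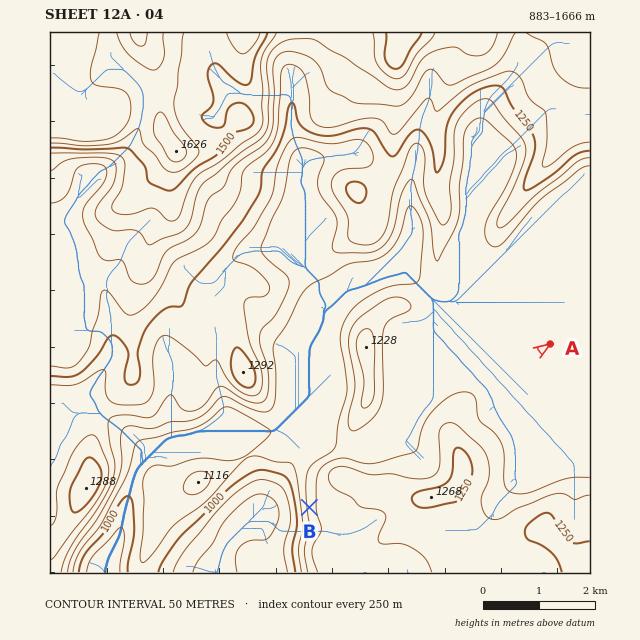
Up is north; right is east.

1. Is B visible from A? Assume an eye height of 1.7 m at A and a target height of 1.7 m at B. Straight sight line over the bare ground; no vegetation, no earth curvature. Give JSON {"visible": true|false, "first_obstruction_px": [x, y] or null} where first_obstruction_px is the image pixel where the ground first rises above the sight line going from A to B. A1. {"visible": false, "first_obstruction_px": [485, 389]}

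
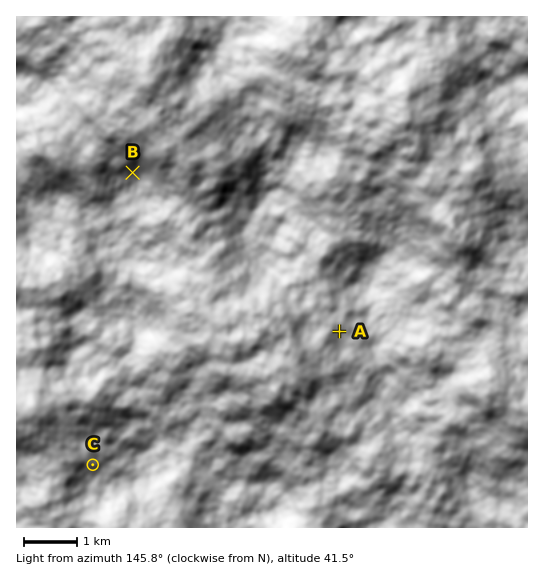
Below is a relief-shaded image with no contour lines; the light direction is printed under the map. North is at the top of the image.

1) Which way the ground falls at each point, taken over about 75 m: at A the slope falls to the W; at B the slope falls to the N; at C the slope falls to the NW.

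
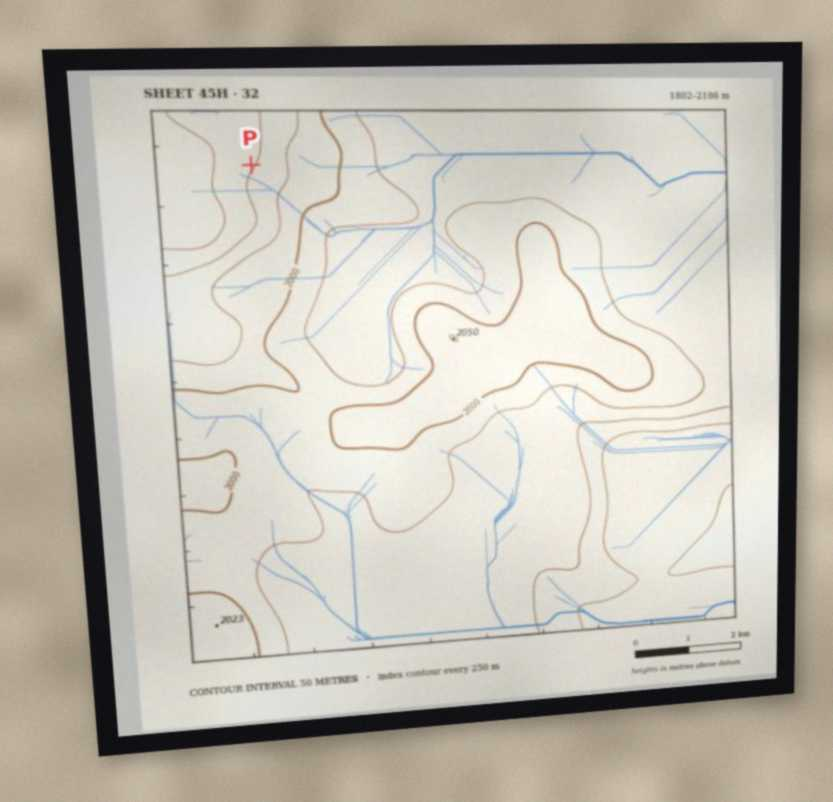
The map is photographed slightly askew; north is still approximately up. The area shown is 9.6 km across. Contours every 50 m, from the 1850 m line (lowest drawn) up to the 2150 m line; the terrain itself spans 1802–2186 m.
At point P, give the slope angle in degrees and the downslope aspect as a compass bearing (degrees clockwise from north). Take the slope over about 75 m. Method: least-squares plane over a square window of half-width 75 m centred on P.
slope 6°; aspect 123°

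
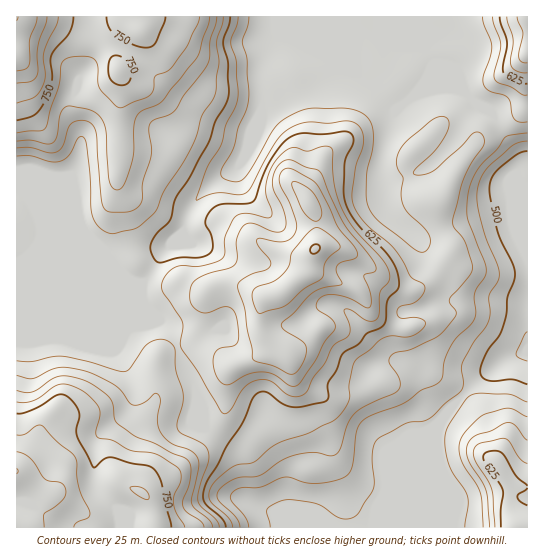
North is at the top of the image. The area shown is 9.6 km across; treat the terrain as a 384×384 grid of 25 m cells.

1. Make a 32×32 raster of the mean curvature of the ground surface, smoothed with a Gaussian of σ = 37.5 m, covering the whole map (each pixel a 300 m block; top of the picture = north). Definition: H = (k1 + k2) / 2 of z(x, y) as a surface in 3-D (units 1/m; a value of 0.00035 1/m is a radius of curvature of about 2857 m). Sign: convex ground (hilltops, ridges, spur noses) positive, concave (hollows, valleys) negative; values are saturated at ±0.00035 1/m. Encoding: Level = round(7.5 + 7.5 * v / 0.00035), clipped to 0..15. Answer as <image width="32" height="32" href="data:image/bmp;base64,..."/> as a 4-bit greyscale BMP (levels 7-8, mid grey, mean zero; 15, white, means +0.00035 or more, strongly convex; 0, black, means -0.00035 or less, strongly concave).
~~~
<image width="32" height="32" href="data:image/bmp;base64,Qk12AgAAAAAAAHYAAAAoAAAAIAAAACAAAAABAAQAAAAAAAACAAATCwAAEwsAABAAAAAAAAAAAAAAABEREQAiIiIAMzMzAERERABVVVUAZmZmAHd3dwCIiIgAmZmZAKqqqgC7u7sAzMzMAN3d3QDu7u4A////AJlliWXMn/x2d3d3d3d3NPtXqZVW2CIAJWZmd3eIdybleLsmvLjVAkdFd3d3eHUHuddqOcmq+XeqaMqnZ3hzXtilfVmHycqGqXVYtWd3ZP/UaJc2hXNFhomZiKRXd2bIxXt3lVd1R5lXiIiDRWdldbhr2rtmmld7ZFZquHdXZImXRPyphaplijFtiWm8p4Z4hmSpl1anRa1zn0Z1inioYmdWZURHuFervN63U0RmhoU1ZlV3Zqh4hGuptnpUdYZ3dnd3d3dUaVK7NK+1qPy4iHWHh3d3ZYlymXVFBvAliriFd3h3d3iMlb7rMH+EuVhkZHd3d3Zsu9qXne2mjVmIqZZ3d3dsZ8Zlc0i0KflVmsl2d3d1iFEgOau6/f52VY2WVod3WGd1WGj7BIm1M0WJhkeHd1yJijipsRjOcTVop3ZXd3dLupdDqEZs+iJmm7tVZ3d3O9aIhTMa/8Z1VoedYldDRDvIapczFPpZdUiFbMMVJtQryXi4hUDJfZk2yVfNcZziCbhWmoZSfZn9RXqWm4ibZDi1Jol1RkZ1iWZouIZtmzinmJhould2ZmZ3ZnhUOn1kabu4ZrpHiHd3eHd3alrOUhr4WoeYN4h3d4iHd2f99hZok3qbp1Z3d3eHd3hhf6dXh2unqkA2d3d3d3d3Yi7Lhmiap43IZnd3eHd3d2XO"/>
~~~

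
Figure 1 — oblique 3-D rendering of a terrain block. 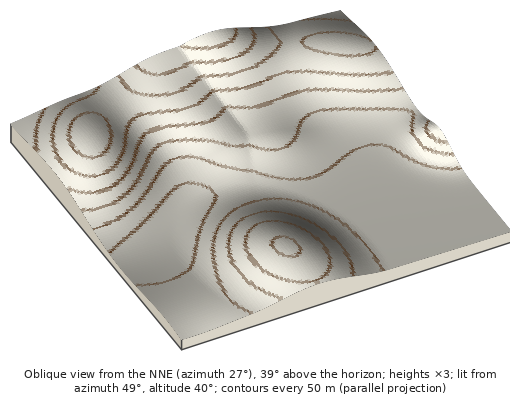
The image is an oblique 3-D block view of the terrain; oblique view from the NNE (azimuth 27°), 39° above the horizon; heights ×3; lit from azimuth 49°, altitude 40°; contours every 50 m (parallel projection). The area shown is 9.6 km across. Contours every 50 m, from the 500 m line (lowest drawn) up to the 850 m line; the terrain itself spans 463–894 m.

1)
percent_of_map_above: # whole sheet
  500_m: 93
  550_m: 63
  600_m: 46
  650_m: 33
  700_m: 21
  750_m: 9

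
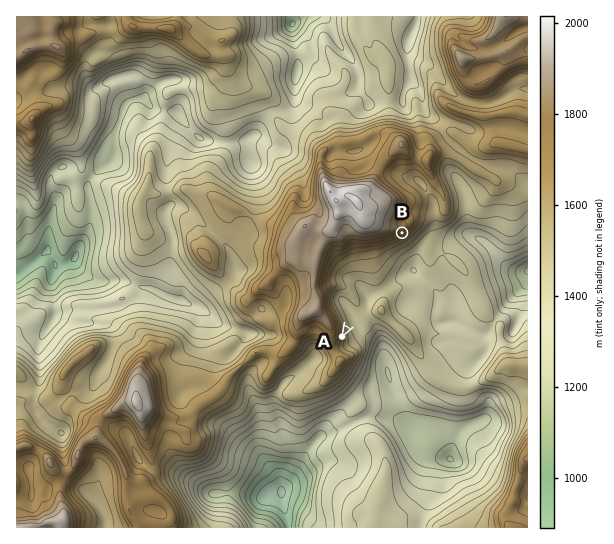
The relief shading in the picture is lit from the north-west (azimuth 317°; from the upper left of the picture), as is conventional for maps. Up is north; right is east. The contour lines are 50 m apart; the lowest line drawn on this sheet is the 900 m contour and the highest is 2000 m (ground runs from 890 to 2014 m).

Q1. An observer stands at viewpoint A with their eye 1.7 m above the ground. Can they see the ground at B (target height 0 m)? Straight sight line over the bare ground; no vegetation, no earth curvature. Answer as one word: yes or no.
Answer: yes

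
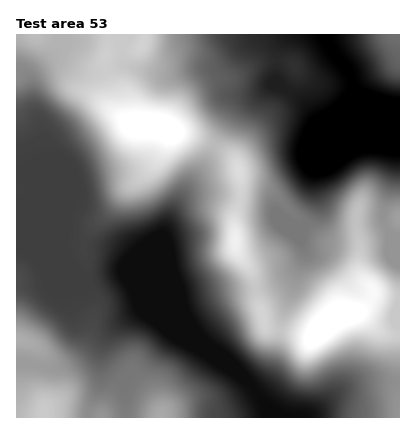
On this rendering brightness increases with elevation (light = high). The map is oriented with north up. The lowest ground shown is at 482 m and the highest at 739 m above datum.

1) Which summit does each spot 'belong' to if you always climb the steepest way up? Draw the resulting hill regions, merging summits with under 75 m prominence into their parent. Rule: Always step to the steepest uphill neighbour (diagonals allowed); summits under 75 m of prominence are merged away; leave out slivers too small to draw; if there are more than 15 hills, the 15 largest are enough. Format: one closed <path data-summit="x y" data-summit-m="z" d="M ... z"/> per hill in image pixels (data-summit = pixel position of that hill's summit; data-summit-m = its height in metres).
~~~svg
<path data-summit="322 330" data-summit-m="739" d="M326 34l-30 0-12 6-4 6-3 14-1 20 4 6-10 0-10 8-20 10-5 6-29 52-16 20-15 24-11 26 0 4 6 16 2 18 9 24 3 16 7 16 62 62 13 18 2 12 132 0 0-316-16-1-28-11-4-6-4-14-17-20z"/><path data-summit="166 130" data-summit-m="739" d="M294 34l-232 0-2 12-4 6-21 18-4 10 2 26 9 20 2 24 21 52-1 44 24-1 26 6 12 8 64 66-6-15-3-16-8-20-3-22-6-20 15-32 27-38 29-52 5-6 20-10 10-8 10 0-4-6 2-28 6-12z"/><path data-summit="42 418" data-summit-m="675" d="M22 249l-6 1 0 168 251 0-1-12-13-18-105-104-24-11-38 11-12-14z"/><path data-summit="400 34" data-summit-m="588" d="M400 34l-74 0 0 4 5 12 17 20 4 14 4 6 28 11 16 1z"/>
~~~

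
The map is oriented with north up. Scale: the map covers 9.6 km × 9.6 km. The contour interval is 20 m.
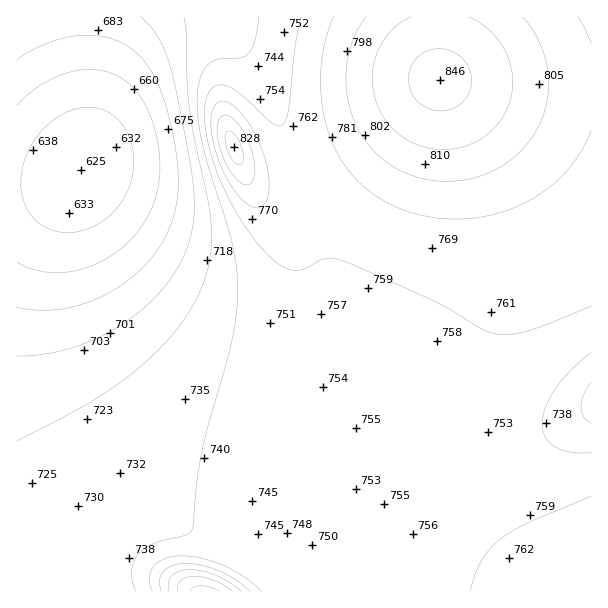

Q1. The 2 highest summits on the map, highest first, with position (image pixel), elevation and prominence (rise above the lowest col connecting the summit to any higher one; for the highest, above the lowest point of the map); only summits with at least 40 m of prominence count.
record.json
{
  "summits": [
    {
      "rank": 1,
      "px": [440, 80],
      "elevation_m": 846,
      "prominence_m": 98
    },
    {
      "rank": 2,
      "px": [234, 147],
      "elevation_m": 828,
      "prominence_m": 64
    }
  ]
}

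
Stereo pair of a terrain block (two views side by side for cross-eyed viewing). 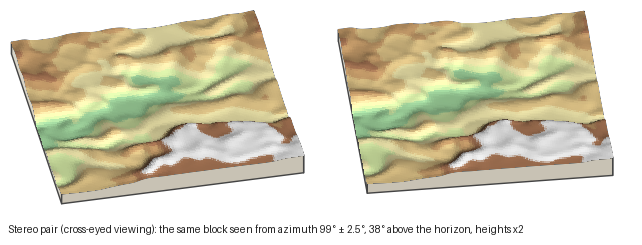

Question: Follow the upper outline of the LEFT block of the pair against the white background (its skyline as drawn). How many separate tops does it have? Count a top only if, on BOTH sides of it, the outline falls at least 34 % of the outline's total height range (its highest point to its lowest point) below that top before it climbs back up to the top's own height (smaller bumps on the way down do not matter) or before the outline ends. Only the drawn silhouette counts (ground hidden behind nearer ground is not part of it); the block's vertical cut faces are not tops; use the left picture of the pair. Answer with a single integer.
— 0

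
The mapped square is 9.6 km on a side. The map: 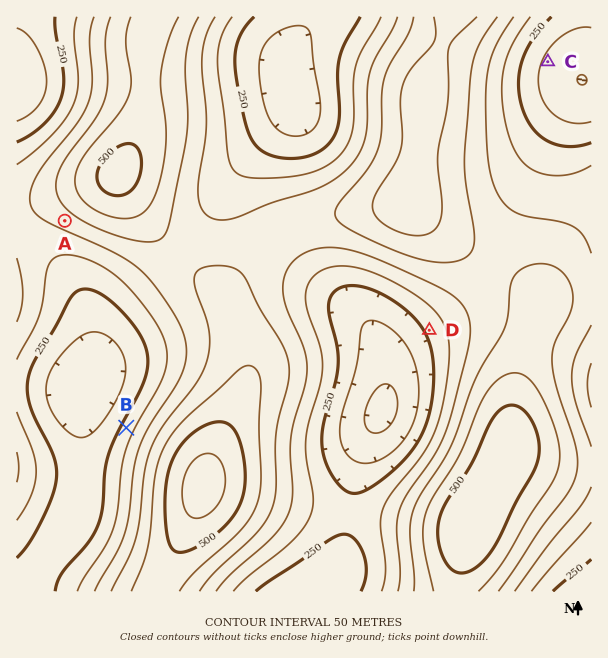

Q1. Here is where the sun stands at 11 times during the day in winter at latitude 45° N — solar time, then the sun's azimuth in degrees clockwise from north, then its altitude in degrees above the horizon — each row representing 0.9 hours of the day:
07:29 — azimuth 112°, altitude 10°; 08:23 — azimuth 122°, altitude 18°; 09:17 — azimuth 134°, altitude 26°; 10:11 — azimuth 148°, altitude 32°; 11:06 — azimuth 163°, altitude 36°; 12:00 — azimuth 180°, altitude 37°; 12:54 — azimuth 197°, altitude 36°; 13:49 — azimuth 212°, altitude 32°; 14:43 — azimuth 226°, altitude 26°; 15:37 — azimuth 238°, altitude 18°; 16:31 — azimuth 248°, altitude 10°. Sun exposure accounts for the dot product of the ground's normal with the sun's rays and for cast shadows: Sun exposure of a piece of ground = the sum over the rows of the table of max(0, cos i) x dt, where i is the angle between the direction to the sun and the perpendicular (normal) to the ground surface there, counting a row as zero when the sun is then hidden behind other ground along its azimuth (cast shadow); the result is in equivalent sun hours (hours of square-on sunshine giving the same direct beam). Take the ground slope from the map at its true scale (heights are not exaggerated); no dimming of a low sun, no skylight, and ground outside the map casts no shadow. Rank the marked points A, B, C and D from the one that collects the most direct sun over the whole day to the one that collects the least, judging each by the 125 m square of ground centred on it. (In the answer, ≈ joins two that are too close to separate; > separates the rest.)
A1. A > D ≈ C > B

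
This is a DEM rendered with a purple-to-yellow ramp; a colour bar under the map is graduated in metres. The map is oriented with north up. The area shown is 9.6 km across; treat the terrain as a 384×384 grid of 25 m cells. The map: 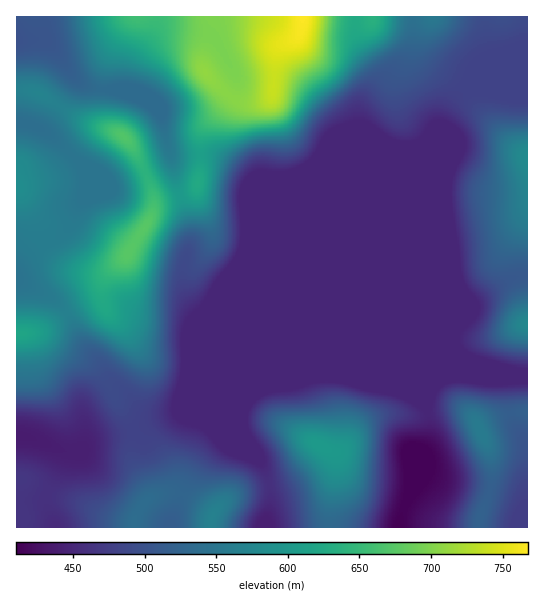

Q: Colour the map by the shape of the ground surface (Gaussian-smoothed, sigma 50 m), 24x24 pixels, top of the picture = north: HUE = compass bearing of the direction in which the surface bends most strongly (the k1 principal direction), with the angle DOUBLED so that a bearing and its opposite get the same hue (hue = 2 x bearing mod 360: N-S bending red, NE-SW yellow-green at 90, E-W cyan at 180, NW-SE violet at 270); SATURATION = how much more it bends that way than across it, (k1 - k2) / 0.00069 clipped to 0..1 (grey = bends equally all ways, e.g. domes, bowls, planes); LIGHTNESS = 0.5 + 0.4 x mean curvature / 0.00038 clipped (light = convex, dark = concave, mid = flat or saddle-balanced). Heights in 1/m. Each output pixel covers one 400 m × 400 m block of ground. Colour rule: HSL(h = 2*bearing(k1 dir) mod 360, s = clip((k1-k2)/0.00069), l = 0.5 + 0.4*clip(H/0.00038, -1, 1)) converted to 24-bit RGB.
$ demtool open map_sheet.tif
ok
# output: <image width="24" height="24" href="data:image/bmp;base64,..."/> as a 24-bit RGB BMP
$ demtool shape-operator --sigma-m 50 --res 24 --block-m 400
<image width="24" height="24" href="data:image/bmp;base64,Qk32BgAAAAAAADYAAAAoAAAAGAAAABgAAAABABgAAAAAAMAGAAATCwAAEwsAAAAAAAAAAAAAmZeHfFiJWGSFb6+mbn60yp+UhmRvOll5eb63+LSWo3oxDTNFS052nI9n0rpVx6xAt8M+HD9kUnuhXnSsMEnN8tW+qYFYS2p+lJhyWnOcbam+cpSsVFWMvYqPw4vGVHSxN76k26zK9dbxAgC3UEGCgFtc2rJ3uL1/m8yMJEyROG+EaIN1LlBj459i2Jl1PlB5lZqva4OhXoVmb1RYe1lNYLxMnWp7rYejX7CaR7d5z3l6dwCJpCN2g49Qs9SHzNKgisZ0L0aUPzyEW2N9TC9ZzLQo6elvPEF6lIJah1VShHhdUFFtiqFri6hkWIRXca1xoJp3ekYpeEMjQQs6n0ZKqN2viNXA2cKrzs6GIitaNDdsbUBrbCNxxOaFqeScNi+bfnBGhHBNd55gU0x0hahUiKFpYLRpU4JSllc+hFxyaUCIiRHpqv381vL1iIHSzZq68JOrbRJ6OIOMJziJUTaY1f3OumZtcTh4eH03Wro3QaZpVj92ksGChJZqprpGPUFwgH9+f4B/OF+KVPzoht3FoFdqqlJwlr6c2X/ktnr9djzxJwawpOz21vXto07ui3nulZ/NnMirP0N5PZiLgLNjlTk50tdVHn2Gf3+AgIB/f4B/OYkqYnIWSGobcKsamHEJZDUOfkshhGdjLZKSHv8Djm4EeV0He5EOlZ1Kt7VgS1OmTqi4cSJDv8lQsuWoD0unfHyAgIB/gIB/gIB/gIB/f4B+gYJygH97gH9/gH9/f3+Af4B/gIJyg21ddEIbdFoOk7PIjMKXRniUUhI0o7M0lOmYj9pxFxNse3uAgIB/f4CAgIB/f3+Af4B/gH9/gH9/gH9/gH9/f3+Af3+AdVyM6wz37GfmxI/Aua7g1Z/fqALCoDHWuPHVh7yIsdGOFBNhaX+Af4B/gIB/f3+Af3+AgH9/gH9/gH9/gH9/gH9/f3+Af3+AbIWFGVmNv3/a5tvwlII6hygliiF7js6FssBhx8FKpMlYRxt0NZFOc4GBgIB/f3+AgH9/gH9/gH9/gH9/gIB/f4CAf3+Af3+AgH9/OSNXHqsen9BvgVxVmkeXYHWww7aIy0RQyOZmU8c1FA5t0ph3HXRXf4B/gH9/gH9/gH9/gH9/gIB/f4B/gH+Af3+Af3+AcU6GwT2dQsxPXZgza4aFSrS1YJTAjV/F5JzS8+HSt8VSAx4711B8xek7JIR/gH9/gH9/gH9/gIB/f4CAf3+AgIB/f3+Af3+AOCd7ua6MtZSFf25geZJ6ZI1nO3hYRVhsu5OM/ay596eHChgpImkq6/XDCTWMf3+AgH9/gIB/f4CAgH9/gIB/gIB/f3+Af3+APyZ3na5wrH90oHiIfaJgbpN6WoaLLaagQMCp6kuv/87MWwDQL9x1dv9sDwlpf3+AgIB/f4CAgH9/gIB/f3+AgIB/f3+Af3+AQyKAmbF8hX2WrIuMmK2RaoqJYYV1UYJNH0cgWUEa+v/MZAC6+fDSctRYBgs1f3+Af3+AgIB/gH+Af4CAgIB/gIB/f3+Af3+AKR+UrriWbGuHsqN2qamCd3qbeWiZgml2QQ41YvsjmP+JHwBL/evO6FlbCCErW20yf4gqX4VXf4B/gH+Af3+Af4B/f3+Af3+AHGmTtoebqE2Eu7h0nZy0jF6gjzBidgsiiy9hzf/MCoi/IwMx//NE/w4CcisfEiUSuNYsAsw7TYOFf4B/gH9/gH59gIF2f4B/Qnl/ajNXtH9yrc2+lW05czM9iSegj5P5zPP/0/jlPgBvUgSx9Kmh2kGI+V+ufzKmYP8xCsU5EEdBZoJdgVdgqU81Yr5KVYBydDhgNpOMf+qtf8fFgWJOV7ChPv//TvvWjOdQuw4AXQRCFB0773gv0YeipJHr7M3+7uvdWzmzFEw6JHdQZkOAlrqHoodxXER6RIy0WNaoX7c+b3MwkqTdmtzaTTeHc0kNXk8BZToTUhUkVipPi/Bhft6dSU2RwHRu9cSp8hm6wVSGB2pKJIqClqeGl36FaXycX6Sacotpg3plgX5xq5hop0ZEdRxkwEtgtWNrgEqbRVCsTbDiyvPQc2Ocaj50rrJZ43dRwViDt8fcg0/gDmdPN4NKnod1bZFqZYV9cn99f4B/f4B/kYlBf0pIbjh9pYF0uWtwX46dVJ6+WMG/vMZwiVZ+YEmUl7SixIG84tO4Wcqntg3g5F63D6NoQ5qOrJReToNbYn90fYNpdIBqiZB4W1WEXECSpYSbupOwnLa7TZapWoeCsatsbWmGWnGKiqVfi1tg8tujV8KlERN94Z+9i7ziEyGWxKChdKS1SWOWkHyWZ3OY"/>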